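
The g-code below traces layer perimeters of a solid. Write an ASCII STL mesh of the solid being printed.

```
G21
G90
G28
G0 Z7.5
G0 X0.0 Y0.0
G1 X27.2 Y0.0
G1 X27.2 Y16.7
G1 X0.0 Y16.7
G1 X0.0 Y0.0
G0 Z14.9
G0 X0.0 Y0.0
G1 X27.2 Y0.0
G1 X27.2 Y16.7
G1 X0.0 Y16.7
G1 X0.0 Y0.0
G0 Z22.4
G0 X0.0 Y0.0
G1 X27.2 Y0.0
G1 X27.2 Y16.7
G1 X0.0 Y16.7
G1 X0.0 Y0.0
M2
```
solid part
  facet normal 0.0000 0.0000 -1.0000
    outer loop
      vertex 27.2 16.7 0.0
      vertex 27.2 0.0 0.0
      vertex 0.0 0.0 0.0
    endloop
  endfacet
  facet normal 0.0000 0.0000 -1.0000
    outer loop
      vertex 0.0 16.7 0.0
      vertex 27.2 16.7 0.0
      vertex 0.0 0.0 0.0
    endloop
  endfacet
  facet normal 0.0000 0.0000 1.0000
    outer loop
      vertex 0.0 0.0 22.4
      vertex 27.2 0.0 22.4
      vertex 27.2 16.7 22.4
    endloop
  endfacet
  facet normal 0.0000 0.0000 1.0000
    outer loop
      vertex 0.0 0.0 22.4
      vertex 27.2 16.7 22.4
      vertex 0.0 16.7 22.4
    endloop
  endfacet
  facet normal 0.0000 -1.0000 0.0000
    outer loop
      vertex 0.0 0.0 0.0
      vertex 27.2 0.0 0.0
      vertex 27.2 0.0 22.4
    endloop
  endfacet
  facet normal 0.0000 -1.0000 0.0000
    outer loop
      vertex 0.0 0.0 0.0
      vertex 27.2 0.0 22.4
      vertex 0.0 0.0 22.4
    endloop
  endfacet
  facet normal 0.0000 1.0000 0.0000
    outer loop
      vertex 27.2 16.7 22.4
      vertex 27.2 16.7 0.0
      vertex 0.0 16.7 0.0
    endloop
  endfacet
  facet normal 0.0000 1.0000 0.0000
    outer loop
      vertex 0.0 16.7 22.4
      vertex 27.2 16.7 22.4
      vertex 0.0 16.7 0.0
    endloop
  endfacet
  facet normal -1.0000 0.0000 0.0000
    outer loop
      vertex 0.0 16.7 22.4
      vertex 0.0 16.7 0.0
      vertex 0.0 0.0 0.0
    endloop
  endfacet
  facet normal -1.0000 0.0000 0.0000
    outer loop
      vertex 0.0 0.0 22.4
      vertex 0.0 16.7 22.4
      vertex 0.0 0.0 0.0
    endloop
  endfacet
  facet normal 1.0000 0.0000 0.0000
    outer loop
      vertex 27.2 0.0 0.0
      vertex 27.2 16.7 0.0
      vertex 27.2 16.7 22.4
    endloop
  endfacet
  facet normal 1.0000 0.0000 0.0000
    outer loop
      vertex 27.2 0.0 0.0
      vertex 27.2 16.7 22.4
      vertex 27.2 0.0 22.4
    endloop
  endfacet
endsolid part

The G0 Z moves step by Δz≈7.5 mm. Every layer's G1 loop is the same polygon, so the solid is a straight extrusion of it from z=0 to z≈22.4. Closing with flat bottom and top caps and triangulating gives 12 facets — a rectangular box, roughly 27.2 × 16.7 mm footprint and 22.4 mm tall.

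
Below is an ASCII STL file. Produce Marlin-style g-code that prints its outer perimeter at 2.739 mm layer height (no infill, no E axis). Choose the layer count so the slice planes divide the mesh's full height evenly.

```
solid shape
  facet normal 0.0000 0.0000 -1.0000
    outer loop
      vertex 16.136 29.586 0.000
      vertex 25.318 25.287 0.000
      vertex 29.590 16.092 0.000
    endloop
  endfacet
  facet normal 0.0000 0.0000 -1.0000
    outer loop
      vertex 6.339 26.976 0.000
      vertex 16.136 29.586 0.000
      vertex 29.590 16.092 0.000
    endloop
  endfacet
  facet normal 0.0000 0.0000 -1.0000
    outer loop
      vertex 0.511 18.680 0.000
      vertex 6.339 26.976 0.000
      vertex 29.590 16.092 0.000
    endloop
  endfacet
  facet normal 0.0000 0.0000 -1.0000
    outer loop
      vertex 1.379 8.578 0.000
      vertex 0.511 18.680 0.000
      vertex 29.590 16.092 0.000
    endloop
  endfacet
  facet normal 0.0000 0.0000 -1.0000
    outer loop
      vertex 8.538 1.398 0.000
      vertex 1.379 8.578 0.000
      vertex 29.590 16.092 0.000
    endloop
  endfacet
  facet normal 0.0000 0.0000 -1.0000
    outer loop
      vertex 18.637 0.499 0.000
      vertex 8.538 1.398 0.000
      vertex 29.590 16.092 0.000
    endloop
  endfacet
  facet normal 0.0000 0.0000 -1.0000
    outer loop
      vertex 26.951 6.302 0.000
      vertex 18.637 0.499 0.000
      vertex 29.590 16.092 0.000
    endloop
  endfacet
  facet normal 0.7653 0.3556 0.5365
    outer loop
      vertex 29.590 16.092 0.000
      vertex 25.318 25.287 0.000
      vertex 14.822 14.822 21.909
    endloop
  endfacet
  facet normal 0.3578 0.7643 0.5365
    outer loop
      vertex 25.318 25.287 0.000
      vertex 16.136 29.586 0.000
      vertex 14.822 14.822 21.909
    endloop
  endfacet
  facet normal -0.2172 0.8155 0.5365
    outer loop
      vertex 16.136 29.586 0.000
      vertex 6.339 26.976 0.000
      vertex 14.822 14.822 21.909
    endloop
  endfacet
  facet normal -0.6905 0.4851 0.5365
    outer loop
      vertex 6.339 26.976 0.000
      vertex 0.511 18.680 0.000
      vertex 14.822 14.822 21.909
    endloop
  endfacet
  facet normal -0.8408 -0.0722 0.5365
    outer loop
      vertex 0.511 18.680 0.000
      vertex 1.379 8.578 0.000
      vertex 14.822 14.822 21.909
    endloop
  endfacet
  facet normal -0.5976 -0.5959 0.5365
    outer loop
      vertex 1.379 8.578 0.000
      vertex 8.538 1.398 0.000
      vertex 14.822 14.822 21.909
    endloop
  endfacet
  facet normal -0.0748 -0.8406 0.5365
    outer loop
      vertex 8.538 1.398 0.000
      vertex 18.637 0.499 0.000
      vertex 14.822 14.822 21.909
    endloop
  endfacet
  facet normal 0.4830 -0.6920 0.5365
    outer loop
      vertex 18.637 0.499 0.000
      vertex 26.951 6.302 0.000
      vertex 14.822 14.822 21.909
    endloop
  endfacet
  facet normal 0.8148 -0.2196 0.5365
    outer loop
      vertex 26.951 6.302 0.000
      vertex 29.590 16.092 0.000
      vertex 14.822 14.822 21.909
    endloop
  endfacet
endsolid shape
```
; perimeter-only toolpath
G21 ; units = mm
G90 ; absolute positioning
G28 ; home
; layer 1
G0 Z2.739
G0 X27.744 Y15.933
G1 X24.006 Y23.979
G1 X15.972 Y27.740
G1 X7.399 Y25.457
G1 X2.300 Y18.198
G1 X3.059 Y9.358
G1 X9.324 Y3.076
G1 X18.160 Y2.289
G1 X25.435 Y7.367
G1 X27.744 Y15.933
; layer 2
G0 Z5.477
G0 X25.898 Y15.774
G1 X22.694 Y22.671
G1 X15.808 Y25.895
G1 X8.460 Y23.938
G1 X4.089 Y17.715
G1 X4.740 Y10.139
G1 X10.109 Y4.754
G1 X17.683 Y4.080
G1 X23.919 Y8.432
G1 X25.898 Y15.774
; layer 3
G0 Z8.216
G0 X24.052 Y15.616
G1 X21.382 Y21.363
G1 X15.643 Y24.050
G1 X9.520 Y22.418
G1 X5.878 Y17.233
G1 X6.420 Y10.919
G1 X10.894 Y6.432
G1 X17.206 Y5.870
G1 X22.403 Y9.497
G1 X24.052 Y15.616
; layer 4
G0 Z10.954
G0 X22.206 Y15.457
G1 X20.070 Y20.054
G1 X15.479 Y22.204
G1 X10.581 Y20.899
G1 X7.666 Y16.751
G1 X8.101 Y11.700
G1 X11.680 Y8.110
G1 X16.730 Y7.660
G1 X20.886 Y10.562
G1 X22.206 Y15.457
; layer 5
G0 Z13.693
G0 X20.360 Y15.298
G1 X18.758 Y18.746
G1 X15.315 Y20.358
G1 X11.641 Y19.380
G1 X9.455 Y16.269
G1 X9.781 Y12.480
G1 X12.466 Y9.788
G1 X16.253 Y9.451
G1 X19.370 Y11.627
G1 X20.360 Y15.298
; layer 6
G0 Z16.432
G0 X18.514 Y15.139
G1 X17.446 Y17.438
G1 X15.150 Y18.513
G1 X12.701 Y17.860
G1 X11.244 Y15.786
G1 X11.461 Y13.261
G1 X13.251 Y11.466
G1 X15.776 Y11.241
G1 X17.854 Y12.692
G1 X18.514 Y15.139
; layer 7
G0 Z19.170
G0 X16.668 Y14.981
G1 X16.134 Y16.130
G1 X14.986 Y16.667
G1 X13.762 Y16.341
G1 X13.033 Y15.304
G1 X13.142 Y14.041
G1 X14.036 Y13.144
G1 X15.299 Y13.032
G1 X16.338 Y13.757
G1 X16.668 Y14.981
M2 ; end

The solid is a regular 9-sided pyramid, base circumscribed radius ≈ 14.8 mm, apex at z ≈ 21.9 mm. Slicing at Δz = 2.739 mm — 8 equal slices spanning the solid's height, so layer i sits at z = i·h/8 — gives 7 non-empty perimeters. Each is a 9-segment closed polygon; G0 lifts to the layer z and rapids to the start vertex, then G1 traces the edges. The cross-section shrinks linearly with z (the slice at the apex is degenerate and omitted).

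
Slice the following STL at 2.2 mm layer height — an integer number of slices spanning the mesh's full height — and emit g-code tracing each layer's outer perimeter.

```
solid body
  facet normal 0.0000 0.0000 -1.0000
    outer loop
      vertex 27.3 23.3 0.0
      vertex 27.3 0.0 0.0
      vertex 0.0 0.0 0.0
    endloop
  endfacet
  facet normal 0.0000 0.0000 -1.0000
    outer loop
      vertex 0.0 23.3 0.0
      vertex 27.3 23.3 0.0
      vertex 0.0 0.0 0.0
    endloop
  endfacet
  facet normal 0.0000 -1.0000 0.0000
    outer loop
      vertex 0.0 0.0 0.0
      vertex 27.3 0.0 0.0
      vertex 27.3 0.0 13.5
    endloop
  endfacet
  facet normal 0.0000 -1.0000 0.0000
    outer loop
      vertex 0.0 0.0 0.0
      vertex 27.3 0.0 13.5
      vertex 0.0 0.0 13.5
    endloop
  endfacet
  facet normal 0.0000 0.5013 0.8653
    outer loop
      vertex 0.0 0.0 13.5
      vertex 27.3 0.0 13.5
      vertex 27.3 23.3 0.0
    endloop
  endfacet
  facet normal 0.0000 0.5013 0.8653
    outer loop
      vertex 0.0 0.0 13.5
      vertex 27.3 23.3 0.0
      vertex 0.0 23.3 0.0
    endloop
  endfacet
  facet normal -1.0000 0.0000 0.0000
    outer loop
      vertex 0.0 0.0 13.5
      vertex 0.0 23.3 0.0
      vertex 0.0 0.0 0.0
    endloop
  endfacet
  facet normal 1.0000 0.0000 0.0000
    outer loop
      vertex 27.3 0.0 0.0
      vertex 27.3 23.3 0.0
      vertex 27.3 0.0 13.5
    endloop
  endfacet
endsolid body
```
; perimeter-only toolpath
G21 ; units = mm
G90 ; absolute positioning
G28 ; home
; layer 1
G0 Z2.2
G0 X0.0 Y0.0
G1 X27.3 Y0.0
G1 X27.3 Y19.4
G1 X0.0 Y19.4
G1 X0.0 Y0.0
; layer 2
G0 Z4.5
G0 X0.0 Y0.0
G1 X27.3 Y0.0
G1 X27.3 Y15.5
G1 X0.0 Y15.5
G1 X0.0 Y0.0
; layer 3
G0 Z6.8
G0 X0.0 Y0.0
G1 X27.3 Y0.0
G1 X27.3 Y11.7
G1 X0.0 Y11.7
G1 X0.0 Y0.0
; layer 4
G0 Z9.0
G0 X0.0 Y0.0
G1 X27.3 Y0.0
G1 X27.3 Y7.8
G1 X0.0 Y7.8
G1 X0.0 Y0.0
; layer 5
G0 Z11.2
G0 X0.0 Y0.0
G1 X27.3 Y0.0
G1 X27.3 Y3.9
G1 X0.0 Y3.9
G1 X0.0 Y0.0
M2 ; end

The solid is a wedge (ramp): 27.3 × 23.3 mm base, rising to 13.5 mm along the y=0 edge and sloping linearly to z=0 at y=23.3. Slicing at Δz = 2.2 mm — 6 equal slices spanning the solid's height, so layer i sits at z = i·h/6 — gives 5 non-empty perimeters. Each is a 4-segment closed polygon; G0 lifts to the layer z and rapids to the start vertex, then G1 traces the edges. The cross-section shrinks linearly with z (the slice at the apex is degenerate and omitted).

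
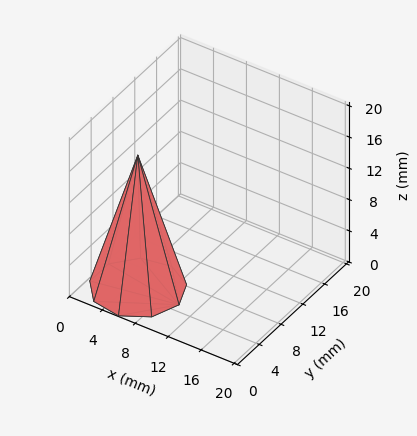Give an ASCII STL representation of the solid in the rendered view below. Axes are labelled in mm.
Reading the render: the shape is a regular 9-sided pyramid, base circumscribed radius ≈ 5 mm, apex at z ≈ 17 mm (dimensions read to the nearest mm from the axis ticks). For the STL, each face is triangulated and given an outward normal.

solid part
  facet normal 0.0000 0.0000 -1.0000
    outer loop
      vertex 5.9 9.9 0.0
      vertex 8.8 8.2 0.0
      vertex 10.0 5.0 0.0
    endloop
  endfacet
  facet normal 0.0000 0.0000 -1.0000
    outer loop
      vertex 2.5 9.3 0.0
      vertex 5.9 9.9 0.0
      vertex 10.0 5.0 0.0
    endloop
  endfacet
  facet normal 0.0000 0.0000 -1.0000
    outer loop
      vertex 0.3 6.7 0.0
      vertex 2.5 9.3 0.0
      vertex 10.0 5.0 0.0
    endloop
  endfacet
  facet normal 0.0000 0.0000 -1.0000
    outer loop
      vertex 0.3 3.3 0.0
      vertex 0.3 6.7 0.0
      vertex 10.0 5.0 0.0
    endloop
  endfacet
  facet normal 0.0000 0.0000 -1.0000
    outer loop
      vertex 2.5 0.7 0.0
      vertex 0.3 3.3 0.0
      vertex 10.0 5.0 0.0
    endloop
  endfacet
  facet normal 0.0000 0.0000 -1.0000
    outer loop
      vertex 5.9 0.1 0.0
      vertex 2.5 0.7 0.0
      vertex 10.0 5.0 0.0
    endloop
  endfacet
  facet normal 0.0000 0.0000 -1.0000
    outer loop
      vertex 8.8 1.8 0.0
      vertex 5.9 0.1 0.0
      vertex 10.0 5.0 0.0
    endloop
  endfacet
  facet normal 0.9027 0.3385 0.2655
    outer loop
      vertex 10.0 5.0 0.0
      vertex 8.8 8.2 0.0
      vertex 5.0 5.0 17.0
    endloop
  endfacet
  facet normal 0.4876 0.8317 0.2655
    outer loop
      vertex 8.8 8.2 0.0
      vertex 5.9 9.9 0.0
      vertex 5.0 5.0 17.0
    endloop
  endfacet
  facet normal -0.1676 0.9496 0.2648
    outer loop
      vertex 5.9 9.9 0.0
      vertex 2.5 9.3 0.0
      vertex 5.0 5.0 17.0
    endloop
  endfacet
  facet normal -0.7359 0.6227 0.2657
    outer loop
      vertex 2.5 9.3 0.0
      vertex 0.3 6.7 0.0
      vertex 5.0 5.0 17.0
    endloop
  endfacet
  facet normal -0.9638 0.0000 0.2665
    outer loop
      vertex 0.3 6.7 0.0
      vertex 0.3 3.3 0.0
      vertex 5.0 5.0 17.0
    endloop
  endfacet
  facet normal -0.7359 -0.6227 0.2657
    outer loop
      vertex 0.3 3.3 0.0
      vertex 2.5 0.7 0.0
      vertex 5.0 5.0 17.0
    endloop
  endfacet
  facet normal -0.1676 -0.9496 0.2648
    outer loop
      vertex 2.5 0.7 0.0
      vertex 5.9 0.1 0.0
      vertex 5.0 5.0 17.0
    endloop
  endfacet
  facet normal 0.4876 -0.8317 0.2655
    outer loop
      vertex 5.9 0.1 0.0
      vertex 8.8 1.8 0.0
      vertex 5.0 5.0 17.0
    endloop
  endfacet
  facet normal 0.9027 -0.3385 0.2655
    outer loop
      vertex 8.8 1.8 0.0
      vertex 10.0 5.0 0.0
      vertex 5.0 5.0 17.0
    endloop
  endfacet
endsolid part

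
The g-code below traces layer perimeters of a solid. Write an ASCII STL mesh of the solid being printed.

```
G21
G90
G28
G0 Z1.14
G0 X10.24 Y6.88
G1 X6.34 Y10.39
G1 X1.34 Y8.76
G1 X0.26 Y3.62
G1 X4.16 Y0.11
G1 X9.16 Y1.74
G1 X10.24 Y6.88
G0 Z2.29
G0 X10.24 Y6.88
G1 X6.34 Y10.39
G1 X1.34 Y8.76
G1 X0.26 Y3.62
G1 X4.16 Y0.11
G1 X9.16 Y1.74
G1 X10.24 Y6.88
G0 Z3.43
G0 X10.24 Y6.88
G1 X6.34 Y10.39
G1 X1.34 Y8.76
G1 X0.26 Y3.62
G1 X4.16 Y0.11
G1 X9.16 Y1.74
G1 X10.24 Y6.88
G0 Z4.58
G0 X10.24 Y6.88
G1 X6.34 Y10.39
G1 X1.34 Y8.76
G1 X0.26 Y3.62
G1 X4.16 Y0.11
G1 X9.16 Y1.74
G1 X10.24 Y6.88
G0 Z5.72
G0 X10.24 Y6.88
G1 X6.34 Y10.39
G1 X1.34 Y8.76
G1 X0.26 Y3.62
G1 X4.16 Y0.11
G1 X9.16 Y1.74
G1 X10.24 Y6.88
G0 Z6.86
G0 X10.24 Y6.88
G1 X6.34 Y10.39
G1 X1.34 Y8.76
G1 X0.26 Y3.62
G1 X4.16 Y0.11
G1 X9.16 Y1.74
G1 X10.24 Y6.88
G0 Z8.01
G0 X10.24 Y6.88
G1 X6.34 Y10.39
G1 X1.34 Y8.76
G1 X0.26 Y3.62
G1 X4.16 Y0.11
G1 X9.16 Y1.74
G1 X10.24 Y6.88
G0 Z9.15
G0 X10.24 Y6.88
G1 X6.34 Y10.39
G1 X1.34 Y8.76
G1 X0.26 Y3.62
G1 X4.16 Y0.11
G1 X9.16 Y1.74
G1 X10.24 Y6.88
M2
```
solid part
  facet normal 0.0000 0.0000 -1.0000
    outer loop
      vertex 1.34 8.76 0.00
      vertex 6.34 10.39 0.00
      vertex 10.24 6.88 0.00
    endloop
  endfacet
  facet normal 0.0000 0.0000 -1.0000
    outer loop
      vertex 0.26 3.62 0.00
      vertex 1.34 8.76 0.00
      vertex 10.24 6.88 0.00
    endloop
  endfacet
  facet normal 0.0000 0.0000 -1.0000
    outer loop
      vertex 4.16 0.11 0.00
      vertex 0.26 3.62 0.00
      vertex 10.24 6.88 0.00
    endloop
  endfacet
  facet normal 0.0000 0.0000 -1.0000
    outer loop
      vertex 9.16 1.74 0.00
      vertex 4.16 0.11 0.00
      vertex 10.24 6.88 0.00
    endloop
  endfacet
  facet normal 0.0000 0.0000 1.0000
    outer loop
      vertex 10.24 6.88 9.15
      vertex 6.34 10.39 9.15
      vertex 1.34 8.76 9.15
    endloop
  endfacet
  facet normal 0.0000 0.0000 1.0000
    outer loop
      vertex 10.24 6.88 9.15
      vertex 1.34 8.76 9.15
      vertex 0.26 3.62 9.15
    endloop
  endfacet
  facet normal 0.0000 0.0000 1.0000
    outer loop
      vertex 10.24 6.88 9.15
      vertex 0.26 3.62 9.15
      vertex 4.16 0.11 9.15
    endloop
  endfacet
  facet normal 0.0000 0.0000 1.0000
    outer loop
      vertex 10.24 6.88 9.15
      vertex 4.16 0.11 9.15
      vertex 9.16 1.74 9.15
    endloop
  endfacet
  facet normal 0.6690 0.7433 0.0000
    outer loop
      vertex 10.24 6.88 0.00
      vertex 6.34 10.39 0.00
      vertex 6.34 10.39 9.15
    endloop
  endfacet
  facet normal 0.6690 0.7433 0.0000
    outer loop
      vertex 10.24 6.88 0.00
      vertex 6.34 10.39 9.15
      vertex 10.24 6.88 9.15
    endloop
  endfacet
  facet normal -0.3099 0.9508 0.0000
    outer loop
      vertex 6.34 10.39 0.00
      vertex 1.34 8.76 0.00
      vertex 1.34 8.76 9.15
    endloop
  endfacet
  facet normal -0.3099 0.9508 0.0000
    outer loop
      vertex 6.34 10.39 0.00
      vertex 1.34 8.76 9.15
      vertex 6.34 10.39 9.15
    endloop
  endfacet
  facet normal -0.9786 0.2056 0.0000
    outer loop
      vertex 1.34 8.76 0.00
      vertex 0.26 3.62 0.00
      vertex 0.26 3.62 9.15
    endloop
  endfacet
  facet normal -0.9786 0.2056 0.0000
    outer loop
      vertex 1.34 8.76 0.00
      vertex 0.26 3.62 9.15
      vertex 1.34 8.76 9.15
    endloop
  endfacet
  facet normal -0.6690 -0.7433 0.0000
    outer loop
      vertex 0.26 3.62 0.00
      vertex 4.16 0.11 0.00
      vertex 4.16 0.11 9.15
    endloop
  endfacet
  facet normal -0.6690 -0.7433 0.0000
    outer loop
      vertex 0.26 3.62 0.00
      vertex 4.16 0.11 9.15
      vertex 0.26 3.62 9.15
    endloop
  endfacet
  facet normal 0.3099 -0.9508 0.0000
    outer loop
      vertex 4.16 0.11 0.00
      vertex 9.16 1.74 0.00
      vertex 9.16 1.74 9.15
    endloop
  endfacet
  facet normal 0.3099 -0.9508 0.0000
    outer loop
      vertex 4.16 0.11 0.00
      vertex 9.16 1.74 9.15
      vertex 4.16 0.11 9.15
    endloop
  endfacet
  facet normal 0.9786 -0.2056 0.0000
    outer loop
      vertex 9.16 1.74 0.00
      vertex 10.24 6.88 0.00
      vertex 10.24 6.88 9.15
    endloop
  endfacet
  facet normal 0.9786 -0.2056 0.0000
    outer loop
      vertex 9.16 1.74 0.00
      vertex 10.24 6.88 9.15
      vertex 9.16 1.74 9.15
    endloop
  endfacet
endsolid part

The G0 Z moves step by Δz≈1.14 mm. Every layer's G1 loop is the same polygon, so the solid is a straight extrusion of it from z=0 to z≈9.15. Closing with flat bottom and top caps and triangulating gives 20 facets — a regular 6-sided prism (a cylinder approximated with 6 flat sides), circumscribed radius ≈ 5.25 mm, height ≈ 9.15 mm.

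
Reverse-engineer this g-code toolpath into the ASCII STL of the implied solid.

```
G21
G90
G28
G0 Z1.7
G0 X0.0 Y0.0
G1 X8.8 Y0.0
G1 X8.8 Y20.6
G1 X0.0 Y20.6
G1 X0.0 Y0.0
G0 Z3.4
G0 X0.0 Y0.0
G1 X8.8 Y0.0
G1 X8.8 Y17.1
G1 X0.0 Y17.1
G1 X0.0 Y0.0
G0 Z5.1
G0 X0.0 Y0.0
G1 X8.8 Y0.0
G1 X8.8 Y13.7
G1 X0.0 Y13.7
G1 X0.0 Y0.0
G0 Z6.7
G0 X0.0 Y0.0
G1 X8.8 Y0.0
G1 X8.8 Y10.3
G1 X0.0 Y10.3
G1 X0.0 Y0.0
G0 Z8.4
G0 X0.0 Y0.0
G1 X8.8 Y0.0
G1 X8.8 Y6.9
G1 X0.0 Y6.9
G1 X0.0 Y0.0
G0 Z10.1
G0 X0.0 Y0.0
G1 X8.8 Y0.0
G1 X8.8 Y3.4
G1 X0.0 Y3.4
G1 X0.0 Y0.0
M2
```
solid part
  facet normal 0.0000 0.0000 -1.0000
    outer loop
      vertex 8.8 24.0 0.0
      vertex 8.8 0.0 0.0
      vertex 0.0 0.0 0.0
    endloop
  endfacet
  facet normal 0.0000 0.0000 -1.0000
    outer loop
      vertex 0.0 24.0 0.0
      vertex 8.8 24.0 0.0
      vertex 0.0 0.0 0.0
    endloop
  endfacet
  facet normal 0.0000 -1.0000 0.0000
    outer loop
      vertex 0.0 0.0 0.0
      vertex 8.8 0.0 0.0
      vertex 8.8 0.0 11.8
    endloop
  endfacet
  facet normal 0.0000 -1.0000 0.0000
    outer loop
      vertex 0.0 0.0 0.0
      vertex 8.8 0.0 11.8
      vertex 0.0 0.0 11.8
    endloop
  endfacet
  facet normal 0.0000 0.4412 0.8974
    outer loop
      vertex 0.0 0.0 11.8
      vertex 8.8 0.0 11.8
      vertex 8.8 24.0 0.0
    endloop
  endfacet
  facet normal 0.0000 0.4412 0.8974
    outer loop
      vertex 0.0 0.0 11.8
      vertex 8.8 24.0 0.0
      vertex 0.0 24.0 0.0
    endloop
  endfacet
  facet normal -1.0000 0.0000 0.0000
    outer loop
      vertex 0.0 0.0 11.8
      vertex 0.0 24.0 0.0
      vertex 0.0 0.0 0.0
    endloop
  endfacet
  facet normal 1.0000 0.0000 0.0000
    outer loop
      vertex 8.8 0.0 0.0
      vertex 8.8 24.0 0.0
      vertex 8.8 0.0 11.8
    endloop
  endfacet
endsolid part

The G0 Z moves step by Δz≈1.7 mm. The G1 loops shrink linearly with z, so the solid tapers from its base footprint up to z≈11.8. Closing with a flat bottom cap and the tapered top and triangulating gives 8 facets — a wedge (ramp): 8.8 × 24 mm base, rising to 11.8 mm along the y=0 edge and sloping linearly to z=0 at y=24.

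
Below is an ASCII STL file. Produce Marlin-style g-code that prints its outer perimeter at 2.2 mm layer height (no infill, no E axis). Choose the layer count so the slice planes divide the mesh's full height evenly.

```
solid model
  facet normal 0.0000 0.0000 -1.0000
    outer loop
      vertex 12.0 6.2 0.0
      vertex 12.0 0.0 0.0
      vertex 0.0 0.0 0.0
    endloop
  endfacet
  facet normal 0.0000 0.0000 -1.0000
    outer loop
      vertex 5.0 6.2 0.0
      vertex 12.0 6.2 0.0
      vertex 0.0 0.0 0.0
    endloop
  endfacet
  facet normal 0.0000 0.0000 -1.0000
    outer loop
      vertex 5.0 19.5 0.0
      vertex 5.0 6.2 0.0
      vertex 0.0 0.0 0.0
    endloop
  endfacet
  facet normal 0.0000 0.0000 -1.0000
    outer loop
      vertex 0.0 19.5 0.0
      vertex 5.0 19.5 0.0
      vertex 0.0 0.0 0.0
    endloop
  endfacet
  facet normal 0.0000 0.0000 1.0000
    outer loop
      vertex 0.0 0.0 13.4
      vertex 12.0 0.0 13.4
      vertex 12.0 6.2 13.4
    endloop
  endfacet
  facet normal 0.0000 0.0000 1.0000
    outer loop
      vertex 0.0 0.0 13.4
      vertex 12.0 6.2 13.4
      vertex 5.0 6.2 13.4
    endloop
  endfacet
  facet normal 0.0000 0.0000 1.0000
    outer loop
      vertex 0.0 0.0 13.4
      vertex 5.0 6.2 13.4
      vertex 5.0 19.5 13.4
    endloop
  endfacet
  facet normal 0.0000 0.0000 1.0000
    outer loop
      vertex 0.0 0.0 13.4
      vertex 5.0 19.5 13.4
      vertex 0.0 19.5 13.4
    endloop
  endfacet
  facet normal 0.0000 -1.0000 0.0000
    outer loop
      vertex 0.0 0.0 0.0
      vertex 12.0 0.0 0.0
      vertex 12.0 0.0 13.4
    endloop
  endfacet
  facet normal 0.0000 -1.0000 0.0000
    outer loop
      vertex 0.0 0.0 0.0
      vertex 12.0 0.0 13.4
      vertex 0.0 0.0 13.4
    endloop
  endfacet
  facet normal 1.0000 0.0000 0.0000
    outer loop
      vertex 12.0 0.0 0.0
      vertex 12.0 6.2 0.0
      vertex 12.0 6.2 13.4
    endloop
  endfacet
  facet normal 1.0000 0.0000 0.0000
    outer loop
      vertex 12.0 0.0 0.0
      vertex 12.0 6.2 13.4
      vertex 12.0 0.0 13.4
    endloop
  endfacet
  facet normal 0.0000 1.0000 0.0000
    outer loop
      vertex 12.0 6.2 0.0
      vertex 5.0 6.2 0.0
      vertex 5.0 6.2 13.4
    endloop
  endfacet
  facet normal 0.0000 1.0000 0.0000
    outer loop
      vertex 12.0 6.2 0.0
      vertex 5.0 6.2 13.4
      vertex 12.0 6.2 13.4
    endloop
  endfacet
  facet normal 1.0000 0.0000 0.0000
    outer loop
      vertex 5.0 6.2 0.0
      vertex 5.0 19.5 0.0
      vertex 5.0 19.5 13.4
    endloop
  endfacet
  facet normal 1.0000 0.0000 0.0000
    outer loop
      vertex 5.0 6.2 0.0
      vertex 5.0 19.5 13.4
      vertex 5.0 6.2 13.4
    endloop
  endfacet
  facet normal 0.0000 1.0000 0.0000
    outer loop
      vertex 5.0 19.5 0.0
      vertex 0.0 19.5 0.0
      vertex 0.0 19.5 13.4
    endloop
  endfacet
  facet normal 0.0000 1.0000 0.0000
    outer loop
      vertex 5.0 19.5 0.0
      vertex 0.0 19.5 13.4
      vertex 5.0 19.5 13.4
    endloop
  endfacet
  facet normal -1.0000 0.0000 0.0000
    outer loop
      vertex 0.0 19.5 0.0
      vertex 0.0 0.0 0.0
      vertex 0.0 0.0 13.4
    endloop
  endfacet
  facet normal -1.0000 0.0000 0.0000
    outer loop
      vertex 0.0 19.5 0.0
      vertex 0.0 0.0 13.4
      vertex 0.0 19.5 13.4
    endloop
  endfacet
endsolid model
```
; perimeter-only toolpath
G21 ; units = mm
G90 ; absolute positioning
G28 ; home
; layer 1
G0 Z2.2
G0 X0.0 Y0.0
G1 X12.0 Y0.0
G1 X12.0 Y6.2
G1 X5.0 Y6.2
G1 X5.0 Y19.5
G1 X0.0 Y19.5
G1 X0.0 Y0.0
; layer 2
G0 Z4.5
G0 X0.0 Y0.0
G1 X12.0 Y0.0
G1 X12.0 Y6.2
G1 X5.0 Y6.2
G1 X5.0 Y19.5
G1 X0.0 Y19.5
G1 X0.0 Y0.0
; layer 3
G0 Z6.7
G0 X0.0 Y0.0
G1 X12.0 Y0.0
G1 X12.0 Y6.2
G1 X5.0 Y6.2
G1 X5.0 Y19.5
G1 X0.0 Y19.5
G1 X0.0 Y0.0
; layer 4
G0 Z8.9
G0 X0.0 Y0.0
G1 X12.0 Y0.0
G1 X12.0 Y6.2
G1 X5.0 Y6.2
G1 X5.0 Y19.5
G1 X0.0 Y19.5
G1 X0.0 Y0.0
; layer 5
G0 Z11.2
G0 X0.0 Y0.0
G1 X12.0 Y0.0
G1 X12.0 Y6.2
G1 X5.0 Y6.2
G1 X5.0 Y19.5
G1 X0.0 Y19.5
G1 X0.0 Y0.0
; layer 6
G0 Z13.4
G0 X0.0 Y0.0
G1 X12.0 Y0.0
G1 X12.0 Y6.2
G1 X5.0 Y6.2
G1 X5.0 Y19.5
G1 X0.0 Y19.5
G1 X0.0 Y0.0
M2 ; end

The solid is an L-shaped prism: outer 12 × 19.5 mm, arm thicknesses ≈ 6.2 mm (horizontal) and 5 mm (vertical), extruded 13.4 mm in z. Slicing at Δz = 2.2 mm — 6 equal slices spanning the solid's height, so layer i sits at z = i·h/6 — gives 6 non-empty perimeters. Each is a 6-segment closed polygon; G0 lifts to the layer z and rapids to the start vertex, then G1 traces the edges.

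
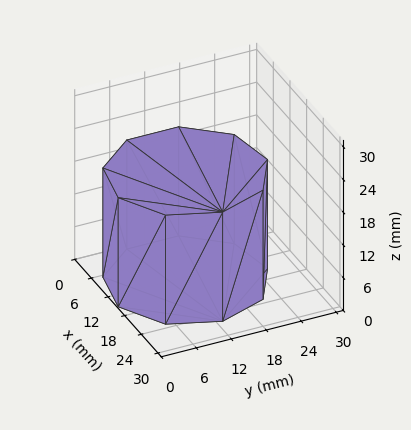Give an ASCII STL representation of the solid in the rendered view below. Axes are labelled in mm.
Reading the render: the shape is a regular 9-sided prism (a cylinder approximated with 9 flat sides), circumscribed radius ≈ 13 mm, height ≈ 20 mm (dimensions read to the nearest mm from the axis ticks). For the STL, each face is triangulated and given an outward normal.

solid part
  facet normal 0.0000 0.0000 -1.0000
    outer loop
      vertex 15.257 25.803 0.000
      vertex 22.959 21.356 0.000
      vertex 26.000 13.000 0.000
    endloop
  endfacet
  facet normal 0.0000 0.0000 -1.0000
    outer loop
      vertex 6.500 24.258 0.000
      vertex 15.257 25.803 0.000
      vertex 26.000 13.000 0.000
    endloop
  endfacet
  facet normal 0.0000 0.0000 -1.0000
    outer loop
      vertex 0.784 17.446 0.000
      vertex 6.500 24.258 0.000
      vertex 26.000 13.000 0.000
    endloop
  endfacet
  facet normal 0.0000 0.0000 -1.0000
    outer loop
      vertex 0.784 8.554 0.000
      vertex 0.784 17.446 0.000
      vertex 26.000 13.000 0.000
    endloop
  endfacet
  facet normal 0.0000 0.0000 -1.0000
    outer loop
      vertex 6.500 1.742 0.000
      vertex 0.784 8.554 0.000
      vertex 26.000 13.000 0.000
    endloop
  endfacet
  facet normal 0.0000 0.0000 -1.0000
    outer loop
      vertex 15.257 0.197 0.000
      vertex 6.500 1.742 0.000
      vertex 26.000 13.000 0.000
    endloop
  endfacet
  facet normal 0.0000 0.0000 -1.0000
    outer loop
      vertex 22.959 4.644 0.000
      vertex 15.257 0.197 0.000
      vertex 26.000 13.000 0.000
    endloop
  endfacet
  facet normal 0.0000 0.0000 1.0000
    outer loop
      vertex 26.000 13.000 20.000
      vertex 22.959 21.356 20.000
      vertex 15.257 25.803 20.000
    endloop
  endfacet
  facet normal 0.0000 0.0000 1.0000
    outer loop
      vertex 26.000 13.000 20.000
      vertex 15.257 25.803 20.000
      vertex 6.500 24.258 20.000
    endloop
  endfacet
  facet normal 0.0000 0.0000 1.0000
    outer loop
      vertex 26.000 13.000 20.000
      vertex 6.500 24.258 20.000
      vertex 0.784 17.446 20.000
    endloop
  endfacet
  facet normal 0.0000 0.0000 1.0000
    outer loop
      vertex 26.000 13.000 20.000
      vertex 0.784 17.446 20.000
      vertex 0.784 8.554 20.000
    endloop
  endfacet
  facet normal 0.0000 0.0000 1.0000
    outer loop
      vertex 26.000 13.000 20.000
      vertex 0.784 8.554 20.000
      vertex 6.500 1.742 20.000
    endloop
  endfacet
  facet normal 0.0000 0.0000 1.0000
    outer loop
      vertex 26.000 13.000 20.000
      vertex 6.500 1.742 20.000
      vertex 15.257 0.197 20.000
    endloop
  endfacet
  facet normal 0.0000 0.0000 1.0000
    outer loop
      vertex 26.000 13.000 20.000
      vertex 15.257 0.197 20.000
      vertex 22.959 4.644 20.000
    endloop
  endfacet
  facet normal 0.9397 0.3420 0.0000
    outer loop
      vertex 26.000 13.000 0.000
      vertex 22.959 21.356 0.000
      vertex 22.959 21.356 20.000
    endloop
  endfacet
  facet normal 0.9397 0.3420 0.0000
    outer loop
      vertex 26.000 13.000 0.000
      vertex 22.959 21.356 20.000
      vertex 26.000 13.000 20.000
    endloop
  endfacet
  facet normal 0.5000 0.8660 0.0000
    outer loop
      vertex 22.959 21.356 0.000
      vertex 15.257 25.803 0.000
      vertex 15.257 25.803 20.000
    endloop
  endfacet
  facet normal 0.5000 0.8660 0.0000
    outer loop
      vertex 22.959 21.356 0.000
      vertex 15.257 25.803 20.000
      vertex 22.959 21.356 20.000
    endloop
  endfacet
  facet normal -0.1737 0.9848 0.0000
    outer loop
      vertex 15.257 25.803 0.000
      vertex 6.500 24.258 0.000
      vertex 6.500 24.258 20.000
    endloop
  endfacet
  facet normal -0.1737 0.9848 0.0000
    outer loop
      vertex 15.257 25.803 0.000
      vertex 6.500 24.258 20.000
      vertex 15.257 25.803 20.000
    endloop
  endfacet
  facet normal -0.7660 0.6428 0.0000
    outer loop
      vertex 6.500 24.258 0.000
      vertex 0.784 17.446 0.000
      vertex 0.784 17.446 20.000
    endloop
  endfacet
  facet normal -0.7660 0.6428 0.0000
    outer loop
      vertex 6.500 24.258 0.000
      vertex 0.784 17.446 20.000
      vertex 6.500 24.258 20.000
    endloop
  endfacet
  facet normal -1.0000 0.0000 0.0000
    outer loop
      vertex 0.784 17.446 0.000
      vertex 0.784 8.554 0.000
      vertex 0.784 8.554 20.000
    endloop
  endfacet
  facet normal -1.0000 0.0000 0.0000
    outer loop
      vertex 0.784 17.446 0.000
      vertex 0.784 8.554 20.000
      vertex 0.784 17.446 20.000
    endloop
  endfacet
  facet normal -0.7660 -0.6428 0.0000
    outer loop
      vertex 0.784 8.554 0.000
      vertex 6.500 1.742 0.000
      vertex 6.500 1.742 20.000
    endloop
  endfacet
  facet normal -0.7660 -0.6428 0.0000
    outer loop
      vertex 0.784 8.554 0.000
      vertex 6.500 1.742 20.000
      vertex 0.784 8.554 20.000
    endloop
  endfacet
  facet normal -0.1737 -0.9848 0.0000
    outer loop
      vertex 6.500 1.742 0.000
      vertex 15.257 0.197 0.000
      vertex 15.257 0.197 20.000
    endloop
  endfacet
  facet normal -0.1737 -0.9848 0.0000
    outer loop
      vertex 6.500 1.742 0.000
      vertex 15.257 0.197 20.000
      vertex 6.500 1.742 20.000
    endloop
  endfacet
  facet normal 0.5000 -0.8660 0.0000
    outer loop
      vertex 15.257 0.197 0.000
      vertex 22.959 4.644 0.000
      vertex 22.959 4.644 20.000
    endloop
  endfacet
  facet normal 0.5000 -0.8660 0.0000
    outer loop
      vertex 15.257 0.197 0.000
      vertex 22.959 4.644 20.000
      vertex 15.257 0.197 20.000
    endloop
  endfacet
  facet normal 0.9397 -0.3420 0.0000
    outer loop
      vertex 22.959 4.644 0.000
      vertex 26.000 13.000 0.000
      vertex 26.000 13.000 20.000
    endloop
  endfacet
  facet normal 0.9397 -0.3420 0.0000
    outer loop
      vertex 22.959 4.644 0.000
      vertex 26.000 13.000 20.000
      vertex 22.959 4.644 20.000
    endloop
  endfacet
endsolid part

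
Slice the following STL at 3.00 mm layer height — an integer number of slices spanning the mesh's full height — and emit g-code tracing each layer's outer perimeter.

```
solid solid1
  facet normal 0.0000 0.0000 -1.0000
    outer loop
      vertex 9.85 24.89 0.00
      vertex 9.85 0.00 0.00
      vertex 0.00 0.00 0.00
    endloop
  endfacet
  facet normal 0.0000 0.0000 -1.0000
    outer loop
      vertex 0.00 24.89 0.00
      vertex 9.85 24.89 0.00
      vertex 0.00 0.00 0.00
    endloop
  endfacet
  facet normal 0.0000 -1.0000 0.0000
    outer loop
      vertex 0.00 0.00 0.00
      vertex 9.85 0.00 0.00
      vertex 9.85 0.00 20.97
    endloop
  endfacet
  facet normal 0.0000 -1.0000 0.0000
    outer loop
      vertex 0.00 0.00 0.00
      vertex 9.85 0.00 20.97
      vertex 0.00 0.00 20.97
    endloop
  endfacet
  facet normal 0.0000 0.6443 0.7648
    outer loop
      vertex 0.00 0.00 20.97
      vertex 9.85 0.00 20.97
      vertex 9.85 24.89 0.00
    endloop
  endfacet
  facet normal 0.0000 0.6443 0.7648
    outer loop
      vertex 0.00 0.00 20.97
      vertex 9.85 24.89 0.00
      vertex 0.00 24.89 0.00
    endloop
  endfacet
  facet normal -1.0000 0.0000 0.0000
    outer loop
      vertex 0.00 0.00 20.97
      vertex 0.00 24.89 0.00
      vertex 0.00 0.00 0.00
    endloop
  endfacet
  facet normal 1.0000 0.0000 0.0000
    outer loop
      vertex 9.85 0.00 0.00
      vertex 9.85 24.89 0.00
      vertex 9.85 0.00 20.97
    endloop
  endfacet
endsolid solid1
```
; perimeter-only toolpath
G21 ; units = mm
G90 ; absolute positioning
G28 ; home
; layer 1
G0 Z3.00
G0 X0.00 Y0.00
G1 X9.85 Y0.00
G1 X9.85 Y21.33
G1 X0.00 Y21.33
G1 X0.00 Y0.00
; layer 2
G0 Z5.99
G0 X0.00 Y0.00
G1 X9.85 Y0.00
G1 X9.85 Y17.78
G1 X0.00 Y17.78
G1 X0.00 Y0.00
; layer 3
G0 Z8.99
G0 X0.00 Y0.00
G1 X9.85 Y0.00
G1 X9.85 Y14.22
G1 X0.00 Y14.22
G1 X0.00 Y0.00
; layer 4
G0 Z11.98
G0 X0.00 Y0.00
G1 X9.85 Y0.00
G1 X9.85 Y10.67
G1 X0.00 Y10.67
G1 X0.00 Y0.00
; layer 5
G0 Z14.98
G0 X0.00 Y0.00
G1 X9.85 Y0.00
G1 X9.85 Y7.11
G1 X0.00 Y7.11
G1 X0.00 Y0.00
; layer 6
G0 Z17.97
G0 X0.00 Y0.00
G1 X9.85 Y0.00
G1 X9.85 Y3.56
G1 X0.00 Y3.56
G1 X0.00 Y0.00
M2 ; end

The solid is a wedge (ramp): 9.85 × 24.9 mm base, rising to 21 mm along the y=0 edge and sloping linearly to z=0 at y=24.9. Slicing at Δz = 3.00 mm — 7 equal slices spanning the solid's height, so layer i sits at z = i·h/7 — gives 6 non-empty perimeters. Each is a 4-segment closed polygon; G0 lifts to the layer z and rapids to the start vertex, then G1 traces the edges. The cross-section shrinks linearly with z (the slice at the apex is degenerate and omitted).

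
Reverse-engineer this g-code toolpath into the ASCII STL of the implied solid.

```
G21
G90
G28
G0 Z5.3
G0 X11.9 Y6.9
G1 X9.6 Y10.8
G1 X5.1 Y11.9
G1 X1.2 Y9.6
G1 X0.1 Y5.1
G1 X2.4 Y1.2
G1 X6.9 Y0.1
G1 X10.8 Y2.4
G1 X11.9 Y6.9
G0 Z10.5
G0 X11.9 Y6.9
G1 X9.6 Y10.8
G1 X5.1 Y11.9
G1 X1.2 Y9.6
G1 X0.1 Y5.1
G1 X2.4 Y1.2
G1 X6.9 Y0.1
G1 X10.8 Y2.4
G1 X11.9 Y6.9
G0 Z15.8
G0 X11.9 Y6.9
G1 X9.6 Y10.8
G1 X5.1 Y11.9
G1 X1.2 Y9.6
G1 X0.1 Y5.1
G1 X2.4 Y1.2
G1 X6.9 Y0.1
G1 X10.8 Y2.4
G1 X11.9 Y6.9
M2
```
solid part
  facet normal 0.0000 0.0000 -1.0000
    outer loop
      vertex 5.1 11.9 0.0
      vertex 9.6 10.8 0.0
      vertex 11.9 6.9 0.0
    endloop
  endfacet
  facet normal 0.0000 0.0000 -1.0000
    outer loop
      vertex 1.2 9.6 0.0
      vertex 5.1 11.9 0.0
      vertex 11.9 6.9 0.0
    endloop
  endfacet
  facet normal 0.0000 0.0000 -1.0000
    outer loop
      vertex 0.1 5.1 0.0
      vertex 1.2 9.6 0.0
      vertex 11.9 6.9 0.0
    endloop
  endfacet
  facet normal 0.0000 0.0000 -1.0000
    outer loop
      vertex 2.4 1.2 0.0
      vertex 0.1 5.1 0.0
      vertex 11.9 6.9 0.0
    endloop
  endfacet
  facet normal 0.0000 0.0000 -1.0000
    outer loop
      vertex 6.9 0.1 0.0
      vertex 2.4 1.2 0.0
      vertex 11.9 6.9 0.0
    endloop
  endfacet
  facet normal 0.0000 0.0000 -1.0000
    outer loop
      vertex 10.8 2.4 0.0
      vertex 6.9 0.1 0.0
      vertex 11.9 6.9 0.0
    endloop
  endfacet
  facet normal 0.0000 0.0000 1.0000
    outer loop
      vertex 11.9 6.9 15.8
      vertex 9.6 10.8 15.8
      vertex 5.1 11.9 15.8
    endloop
  endfacet
  facet normal 0.0000 0.0000 1.0000
    outer loop
      vertex 11.9 6.9 15.8
      vertex 5.1 11.9 15.8
      vertex 1.2 9.6 15.8
    endloop
  endfacet
  facet normal 0.0000 0.0000 1.0000
    outer loop
      vertex 11.9 6.9 15.8
      vertex 1.2 9.6 15.8
      vertex 0.1 5.1 15.8
    endloop
  endfacet
  facet normal 0.0000 0.0000 1.0000
    outer loop
      vertex 11.9 6.9 15.8
      vertex 0.1 5.1 15.8
      vertex 2.4 1.2 15.8
    endloop
  endfacet
  facet normal 0.0000 0.0000 1.0000
    outer loop
      vertex 11.9 6.9 15.8
      vertex 2.4 1.2 15.8
      vertex 6.9 0.1 15.8
    endloop
  endfacet
  facet normal 0.0000 0.0000 1.0000
    outer loop
      vertex 11.9 6.9 15.8
      vertex 6.9 0.1 15.8
      vertex 10.8 2.4 15.8
    endloop
  endfacet
  facet normal 0.8614 0.5080 0.0000
    outer loop
      vertex 11.9 6.9 0.0
      vertex 9.6 10.8 0.0
      vertex 9.6 10.8 15.8
    endloop
  endfacet
  facet normal 0.8614 0.5080 0.0000
    outer loop
      vertex 11.9 6.9 0.0
      vertex 9.6 10.8 15.8
      vertex 11.9 6.9 15.8
    endloop
  endfacet
  facet normal 0.2375 0.9714 0.0000
    outer loop
      vertex 9.6 10.8 0.0
      vertex 5.1 11.9 0.0
      vertex 5.1 11.9 15.8
    endloop
  endfacet
  facet normal 0.2375 0.9714 0.0000
    outer loop
      vertex 9.6 10.8 0.0
      vertex 5.1 11.9 15.8
      vertex 9.6 10.8 15.8
    endloop
  endfacet
  facet normal -0.5080 0.8614 0.0000
    outer loop
      vertex 5.1 11.9 0.0
      vertex 1.2 9.6 0.0
      vertex 1.2 9.6 15.8
    endloop
  endfacet
  facet normal -0.5080 0.8614 0.0000
    outer loop
      vertex 5.1 11.9 0.0
      vertex 1.2 9.6 15.8
      vertex 5.1 11.9 15.8
    endloop
  endfacet
  facet normal -0.9714 0.2375 0.0000
    outer loop
      vertex 1.2 9.6 0.0
      vertex 0.1 5.1 0.0
      vertex 0.1 5.1 15.8
    endloop
  endfacet
  facet normal -0.9714 0.2375 0.0000
    outer loop
      vertex 1.2 9.6 0.0
      vertex 0.1 5.1 15.8
      vertex 1.2 9.6 15.8
    endloop
  endfacet
  facet normal -0.8614 -0.5080 0.0000
    outer loop
      vertex 0.1 5.1 0.0
      vertex 2.4 1.2 0.0
      vertex 2.4 1.2 15.8
    endloop
  endfacet
  facet normal -0.8614 -0.5080 0.0000
    outer loop
      vertex 0.1 5.1 0.0
      vertex 2.4 1.2 15.8
      vertex 0.1 5.1 15.8
    endloop
  endfacet
  facet normal -0.2375 -0.9714 0.0000
    outer loop
      vertex 2.4 1.2 0.0
      vertex 6.9 0.1 0.0
      vertex 6.9 0.1 15.8
    endloop
  endfacet
  facet normal -0.2375 -0.9714 0.0000
    outer loop
      vertex 2.4 1.2 0.0
      vertex 6.9 0.1 15.8
      vertex 2.4 1.2 15.8
    endloop
  endfacet
  facet normal 0.5080 -0.8614 0.0000
    outer loop
      vertex 6.9 0.1 0.0
      vertex 10.8 2.4 0.0
      vertex 10.8 2.4 15.8
    endloop
  endfacet
  facet normal 0.5080 -0.8614 0.0000
    outer loop
      vertex 6.9 0.1 0.0
      vertex 10.8 2.4 15.8
      vertex 6.9 0.1 15.8
    endloop
  endfacet
  facet normal 0.9714 -0.2375 0.0000
    outer loop
      vertex 10.8 2.4 0.0
      vertex 11.9 6.9 0.0
      vertex 11.9 6.9 15.8
    endloop
  endfacet
  facet normal 0.9714 -0.2375 0.0000
    outer loop
      vertex 10.8 2.4 0.0
      vertex 11.9 6.9 15.8
      vertex 10.8 2.4 15.8
    endloop
  endfacet
endsolid part

The G0 Z moves step by Δz≈5.3 mm. Every layer's G1 loop is the same polygon, so the solid is a straight extrusion of it from z=0 to z≈15.8. Closing with flat bottom and top caps and triangulating gives 28 facets — a regular 8-sided prism (a cylinder approximated with 8 flat sides), circumscribed radius ≈ 6 mm, height ≈ 15.8 mm.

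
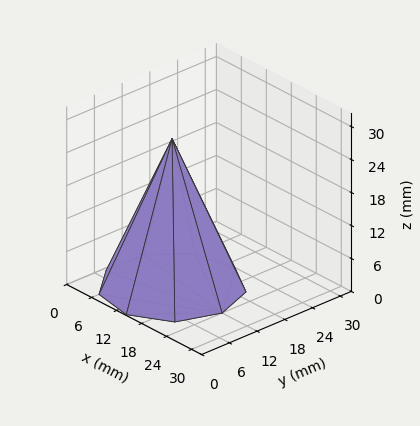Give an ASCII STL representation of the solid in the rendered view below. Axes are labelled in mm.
Reading the render: the shape is a regular 9-sided pyramid, base circumscribed radius ≈ 12 mm, apex at z ≈ 27 mm (dimensions read to the nearest mm from the axis ticks). For the STL, each face is triangulated and given an outward normal.

solid part
  facet normal 0.0000 0.0000 -1.0000
    outer loop
      vertex 14.1 23.8 0.0
      vertex 21.2 19.7 0.0
      vertex 24.0 12.0 0.0
    endloop
  endfacet
  facet normal 0.0000 0.0000 -1.0000
    outer loop
      vertex 6.0 22.4 0.0
      vertex 14.1 23.8 0.0
      vertex 24.0 12.0 0.0
    endloop
  endfacet
  facet normal 0.0000 0.0000 -1.0000
    outer loop
      vertex 0.7 16.1 0.0
      vertex 6.0 22.4 0.0
      vertex 24.0 12.0 0.0
    endloop
  endfacet
  facet normal 0.0000 0.0000 -1.0000
    outer loop
      vertex 0.7 7.9 0.0
      vertex 0.7 16.1 0.0
      vertex 24.0 12.0 0.0
    endloop
  endfacet
  facet normal 0.0000 0.0000 -1.0000
    outer loop
      vertex 6.0 1.6 0.0
      vertex 0.7 7.9 0.0
      vertex 24.0 12.0 0.0
    endloop
  endfacet
  facet normal 0.0000 0.0000 -1.0000
    outer loop
      vertex 14.1 0.2 0.0
      vertex 6.0 1.6 0.0
      vertex 24.0 12.0 0.0
    endloop
  endfacet
  facet normal 0.0000 0.0000 -1.0000
    outer loop
      vertex 21.2 4.3 0.0
      vertex 14.1 0.2 0.0
      vertex 24.0 12.0 0.0
    endloop
  endfacet
  facet normal 0.8672 0.3153 0.3854
    outer loop
      vertex 24.0 12.0 0.0
      vertex 21.2 19.7 0.0
      vertex 12.0 12.0 27.0
    endloop
  endfacet
  facet normal 0.4615 0.7992 0.3852
    outer loop
      vertex 21.2 19.7 0.0
      vertex 14.1 23.8 0.0
      vertex 12.0 12.0 27.0
    endloop
  endfacet
  facet normal -0.1572 0.9094 0.3852
    outer loop
      vertex 14.1 23.8 0.0
      vertex 6.0 22.4 0.0
      vertex 12.0 12.0 27.0
    endloop
  endfacet
  facet normal -0.7060 0.5940 0.3857
    outer loop
      vertex 6.0 22.4 0.0
      vertex 0.7 16.1 0.0
      vertex 12.0 12.0 27.0
    endloop
  endfacet
  facet normal -0.9225 0.0000 0.3861
    outer loop
      vertex 0.7 16.1 0.0
      vertex 0.7 7.9 0.0
      vertex 12.0 12.0 27.0
    endloop
  endfacet
  facet normal -0.7060 -0.5940 0.3857
    outer loop
      vertex 0.7 7.9 0.0
      vertex 6.0 1.6 0.0
      vertex 12.0 12.0 27.0
    endloop
  endfacet
  facet normal -0.1572 -0.9094 0.3852
    outer loop
      vertex 6.0 1.6 0.0
      vertex 14.1 0.2 0.0
      vertex 12.0 12.0 27.0
    endloop
  endfacet
  facet normal 0.4615 -0.7992 0.3852
    outer loop
      vertex 14.1 0.2 0.0
      vertex 21.2 4.3 0.0
      vertex 12.0 12.0 27.0
    endloop
  endfacet
  facet normal 0.8672 -0.3153 0.3854
    outer loop
      vertex 21.2 4.3 0.0
      vertex 24.0 12.0 0.0
      vertex 12.0 12.0 27.0
    endloop
  endfacet
endsolid part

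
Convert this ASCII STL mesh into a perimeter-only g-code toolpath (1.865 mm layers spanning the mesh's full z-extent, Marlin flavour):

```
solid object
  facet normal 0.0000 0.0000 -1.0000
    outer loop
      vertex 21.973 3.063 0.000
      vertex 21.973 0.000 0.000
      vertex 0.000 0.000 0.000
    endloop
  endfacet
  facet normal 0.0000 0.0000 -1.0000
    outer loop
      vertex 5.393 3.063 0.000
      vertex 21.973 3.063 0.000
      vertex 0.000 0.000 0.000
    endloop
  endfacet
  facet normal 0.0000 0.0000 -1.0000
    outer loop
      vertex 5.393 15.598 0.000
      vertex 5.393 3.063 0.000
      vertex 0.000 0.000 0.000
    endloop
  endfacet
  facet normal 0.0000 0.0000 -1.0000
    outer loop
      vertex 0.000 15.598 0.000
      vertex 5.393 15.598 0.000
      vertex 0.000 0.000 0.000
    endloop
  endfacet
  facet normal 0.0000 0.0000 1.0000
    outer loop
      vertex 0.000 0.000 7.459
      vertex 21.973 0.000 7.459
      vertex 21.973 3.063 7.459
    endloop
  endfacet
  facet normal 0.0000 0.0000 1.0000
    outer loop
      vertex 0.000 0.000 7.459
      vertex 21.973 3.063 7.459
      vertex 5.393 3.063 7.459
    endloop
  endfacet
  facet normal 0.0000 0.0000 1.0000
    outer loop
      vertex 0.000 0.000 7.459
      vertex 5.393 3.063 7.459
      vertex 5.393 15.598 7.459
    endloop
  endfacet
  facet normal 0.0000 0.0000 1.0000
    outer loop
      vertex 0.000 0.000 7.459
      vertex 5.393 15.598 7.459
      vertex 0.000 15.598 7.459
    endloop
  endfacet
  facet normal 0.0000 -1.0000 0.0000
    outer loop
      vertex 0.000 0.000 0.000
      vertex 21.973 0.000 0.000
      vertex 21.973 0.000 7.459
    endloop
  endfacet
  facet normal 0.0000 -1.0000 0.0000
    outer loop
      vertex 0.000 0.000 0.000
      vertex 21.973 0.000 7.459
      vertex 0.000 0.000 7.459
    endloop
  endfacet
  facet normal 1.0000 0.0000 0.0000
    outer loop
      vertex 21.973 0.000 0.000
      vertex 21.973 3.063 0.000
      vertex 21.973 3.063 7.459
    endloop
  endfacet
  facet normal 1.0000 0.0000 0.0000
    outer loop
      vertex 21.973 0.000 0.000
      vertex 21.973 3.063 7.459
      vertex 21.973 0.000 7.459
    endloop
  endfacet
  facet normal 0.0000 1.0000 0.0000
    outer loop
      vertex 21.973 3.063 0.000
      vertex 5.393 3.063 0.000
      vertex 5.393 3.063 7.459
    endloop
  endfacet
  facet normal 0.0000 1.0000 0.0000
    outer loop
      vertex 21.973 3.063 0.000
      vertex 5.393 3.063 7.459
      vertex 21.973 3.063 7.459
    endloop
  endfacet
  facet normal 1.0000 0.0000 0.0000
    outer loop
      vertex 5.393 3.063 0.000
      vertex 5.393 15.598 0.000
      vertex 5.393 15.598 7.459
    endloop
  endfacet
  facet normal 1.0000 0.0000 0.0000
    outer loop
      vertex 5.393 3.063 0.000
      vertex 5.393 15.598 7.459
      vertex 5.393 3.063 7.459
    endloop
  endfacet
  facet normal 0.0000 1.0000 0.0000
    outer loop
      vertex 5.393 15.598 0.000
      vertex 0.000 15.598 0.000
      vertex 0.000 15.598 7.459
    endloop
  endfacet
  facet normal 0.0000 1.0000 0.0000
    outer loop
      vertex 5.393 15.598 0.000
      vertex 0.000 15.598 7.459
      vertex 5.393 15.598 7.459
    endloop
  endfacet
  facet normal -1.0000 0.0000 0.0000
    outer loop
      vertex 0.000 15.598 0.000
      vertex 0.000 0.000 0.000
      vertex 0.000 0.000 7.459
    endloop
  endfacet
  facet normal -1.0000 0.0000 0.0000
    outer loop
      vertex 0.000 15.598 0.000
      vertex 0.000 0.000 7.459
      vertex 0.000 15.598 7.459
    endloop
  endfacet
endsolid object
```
; perimeter-only toolpath
G21 ; units = mm
G90 ; absolute positioning
G28 ; home
; layer 1
G0 Z1.865
G0 X0.000 Y0.000
G1 X21.973 Y0.000
G1 X21.973 Y3.063
G1 X5.393 Y3.063
G1 X5.393 Y15.598
G1 X0.000 Y15.598
G1 X0.000 Y0.000
; layer 2
G0 Z3.729
G0 X0.000 Y0.000
G1 X21.973 Y0.000
G1 X21.973 Y3.063
G1 X5.393 Y3.063
G1 X5.393 Y15.598
G1 X0.000 Y15.598
G1 X0.000 Y0.000
; layer 3
G0 Z5.594
G0 X0.000 Y0.000
G1 X21.973 Y0.000
G1 X21.973 Y3.063
G1 X5.393 Y3.063
G1 X5.393 Y15.598
G1 X0.000 Y15.598
G1 X0.000 Y0.000
; layer 4
G0 Z7.459
G0 X0.000 Y0.000
G1 X21.973 Y0.000
G1 X21.973 Y3.063
G1 X5.393 Y3.063
G1 X5.393 Y15.598
G1 X0.000 Y15.598
G1 X0.000 Y0.000
M2 ; end

The solid is an L-shaped prism: outer 22 × 15.6 mm, arm thicknesses ≈ 3.06 mm (horizontal) and 5.39 mm (vertical), extruded 7.46 mm in z. Slicing at Δz = 1.865 mm — 4 equal slices spanning the solid's height, so layer i sits at z = i·h/4 — gives 4 non-empty perimeters. Each is a 6-segment closed polygon; G0 lifts to the layer z and rapids to the start vertex, then G1 traces the edges.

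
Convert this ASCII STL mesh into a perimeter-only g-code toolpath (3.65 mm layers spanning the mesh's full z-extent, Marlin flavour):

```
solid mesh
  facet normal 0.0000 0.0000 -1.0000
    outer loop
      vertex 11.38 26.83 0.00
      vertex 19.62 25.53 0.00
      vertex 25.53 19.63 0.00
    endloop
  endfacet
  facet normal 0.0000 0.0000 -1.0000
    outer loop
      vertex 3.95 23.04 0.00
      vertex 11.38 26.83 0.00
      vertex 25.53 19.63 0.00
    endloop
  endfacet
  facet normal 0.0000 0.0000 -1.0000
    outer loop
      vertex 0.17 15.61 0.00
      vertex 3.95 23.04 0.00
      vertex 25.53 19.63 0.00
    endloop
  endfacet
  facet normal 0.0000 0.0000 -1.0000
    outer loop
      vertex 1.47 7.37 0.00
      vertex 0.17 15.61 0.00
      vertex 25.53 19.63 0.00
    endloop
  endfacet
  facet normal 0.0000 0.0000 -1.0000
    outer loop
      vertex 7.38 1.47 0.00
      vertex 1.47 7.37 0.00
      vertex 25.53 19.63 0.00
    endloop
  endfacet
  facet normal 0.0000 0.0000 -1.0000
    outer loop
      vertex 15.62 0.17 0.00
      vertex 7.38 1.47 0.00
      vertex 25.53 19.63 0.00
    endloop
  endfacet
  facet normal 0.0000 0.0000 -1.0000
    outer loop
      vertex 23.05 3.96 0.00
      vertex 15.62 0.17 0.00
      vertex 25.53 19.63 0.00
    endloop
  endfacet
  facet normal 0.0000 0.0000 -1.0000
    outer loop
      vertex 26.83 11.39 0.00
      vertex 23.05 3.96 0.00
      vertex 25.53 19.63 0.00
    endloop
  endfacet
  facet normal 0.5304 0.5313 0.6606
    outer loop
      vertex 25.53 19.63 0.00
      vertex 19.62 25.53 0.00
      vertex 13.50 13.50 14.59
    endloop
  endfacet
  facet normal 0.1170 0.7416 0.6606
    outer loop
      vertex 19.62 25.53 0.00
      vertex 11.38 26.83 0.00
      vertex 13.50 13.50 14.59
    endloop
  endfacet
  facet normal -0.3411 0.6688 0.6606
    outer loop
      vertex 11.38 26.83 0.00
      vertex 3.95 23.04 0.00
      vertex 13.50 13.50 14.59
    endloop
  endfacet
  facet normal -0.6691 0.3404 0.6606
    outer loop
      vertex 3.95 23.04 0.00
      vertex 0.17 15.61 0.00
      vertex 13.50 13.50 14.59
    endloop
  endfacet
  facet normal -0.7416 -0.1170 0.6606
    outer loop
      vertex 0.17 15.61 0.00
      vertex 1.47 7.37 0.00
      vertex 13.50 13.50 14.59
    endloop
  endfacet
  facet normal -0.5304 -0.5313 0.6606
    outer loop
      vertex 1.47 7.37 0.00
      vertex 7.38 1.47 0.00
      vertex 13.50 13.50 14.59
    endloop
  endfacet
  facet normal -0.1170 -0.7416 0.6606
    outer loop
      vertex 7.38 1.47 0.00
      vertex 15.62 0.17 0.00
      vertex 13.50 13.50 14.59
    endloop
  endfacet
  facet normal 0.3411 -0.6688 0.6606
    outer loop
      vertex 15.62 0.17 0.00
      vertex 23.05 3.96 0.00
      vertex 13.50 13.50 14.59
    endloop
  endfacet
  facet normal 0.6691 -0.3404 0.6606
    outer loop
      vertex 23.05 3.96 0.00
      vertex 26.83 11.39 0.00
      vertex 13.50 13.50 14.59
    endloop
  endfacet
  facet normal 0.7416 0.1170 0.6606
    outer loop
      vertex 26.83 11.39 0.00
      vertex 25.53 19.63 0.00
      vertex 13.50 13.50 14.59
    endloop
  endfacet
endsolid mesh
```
; perimeter-only toolpath
G21 ; units = mm
G90 ; absolute positioning
G28 ; home
; layer 1
G0 Z3.65
G0 X22.52 Y18.10
G1 X18.09 Y22.52
G1 X11.91 Y23.50
G1 X6.34 Y20.66
G1 X3.50 Y15.08
G1 X4.48 Y8.90
G1 X8.91 Y4.48
G1 X15.09 Y3.50
G1 X20.66 Y6.34
G1 X23.50 Y11.92
G1 X22.52 Y18.10
; layer 2
G0 Z7.29
G0 X19.52 Y16.56
G1 X16.56 Y19.52
G1 X12.44 Y20.16
G1 X8.72 Y18.27
G1 X6.83 Y14.55
G1 X7.49 Y10.44
G1 X10.44 Y7.49
G1 X14.56 Y6.83
G1 X18.27 Y8.73
G1 X20.16 Y12.45
G1 X19.52 Y16.56
; layer 3
G0 Z10.94
G0 X16.51 Y15.03
G1 X15.03 Y16.51
G1 X12.97 Y16.83
G1 X11.11 Y15.89
G1 X10.17 Y14.03
G1 X10.49 Y11.97
G1 X11.97 Y10.49
G1 X14.03 Y10.17
G1 X15.89 Y11.11
G1 X16.83 Y12.97
G1 X16.51 Y15.03
M2 ; end

The solid is a regular 10-sided pyramid, base circumscribed radius ≈ 13.5 mm, apex at z ≈ 14.6 mm. Slicing at Δz = 3.65 mm — 4 equal slices spanning the solid's height, so layer i sits at z = i·h/4 — gives 3 non-empty perimeters. Each is a 10-segment closed polygon; G0 lifts to the layer z and rapids to the start vertex, then G1 traces the edges. The cross-section shrinks linearly with z (the slice at the apex is degenerate and omitted).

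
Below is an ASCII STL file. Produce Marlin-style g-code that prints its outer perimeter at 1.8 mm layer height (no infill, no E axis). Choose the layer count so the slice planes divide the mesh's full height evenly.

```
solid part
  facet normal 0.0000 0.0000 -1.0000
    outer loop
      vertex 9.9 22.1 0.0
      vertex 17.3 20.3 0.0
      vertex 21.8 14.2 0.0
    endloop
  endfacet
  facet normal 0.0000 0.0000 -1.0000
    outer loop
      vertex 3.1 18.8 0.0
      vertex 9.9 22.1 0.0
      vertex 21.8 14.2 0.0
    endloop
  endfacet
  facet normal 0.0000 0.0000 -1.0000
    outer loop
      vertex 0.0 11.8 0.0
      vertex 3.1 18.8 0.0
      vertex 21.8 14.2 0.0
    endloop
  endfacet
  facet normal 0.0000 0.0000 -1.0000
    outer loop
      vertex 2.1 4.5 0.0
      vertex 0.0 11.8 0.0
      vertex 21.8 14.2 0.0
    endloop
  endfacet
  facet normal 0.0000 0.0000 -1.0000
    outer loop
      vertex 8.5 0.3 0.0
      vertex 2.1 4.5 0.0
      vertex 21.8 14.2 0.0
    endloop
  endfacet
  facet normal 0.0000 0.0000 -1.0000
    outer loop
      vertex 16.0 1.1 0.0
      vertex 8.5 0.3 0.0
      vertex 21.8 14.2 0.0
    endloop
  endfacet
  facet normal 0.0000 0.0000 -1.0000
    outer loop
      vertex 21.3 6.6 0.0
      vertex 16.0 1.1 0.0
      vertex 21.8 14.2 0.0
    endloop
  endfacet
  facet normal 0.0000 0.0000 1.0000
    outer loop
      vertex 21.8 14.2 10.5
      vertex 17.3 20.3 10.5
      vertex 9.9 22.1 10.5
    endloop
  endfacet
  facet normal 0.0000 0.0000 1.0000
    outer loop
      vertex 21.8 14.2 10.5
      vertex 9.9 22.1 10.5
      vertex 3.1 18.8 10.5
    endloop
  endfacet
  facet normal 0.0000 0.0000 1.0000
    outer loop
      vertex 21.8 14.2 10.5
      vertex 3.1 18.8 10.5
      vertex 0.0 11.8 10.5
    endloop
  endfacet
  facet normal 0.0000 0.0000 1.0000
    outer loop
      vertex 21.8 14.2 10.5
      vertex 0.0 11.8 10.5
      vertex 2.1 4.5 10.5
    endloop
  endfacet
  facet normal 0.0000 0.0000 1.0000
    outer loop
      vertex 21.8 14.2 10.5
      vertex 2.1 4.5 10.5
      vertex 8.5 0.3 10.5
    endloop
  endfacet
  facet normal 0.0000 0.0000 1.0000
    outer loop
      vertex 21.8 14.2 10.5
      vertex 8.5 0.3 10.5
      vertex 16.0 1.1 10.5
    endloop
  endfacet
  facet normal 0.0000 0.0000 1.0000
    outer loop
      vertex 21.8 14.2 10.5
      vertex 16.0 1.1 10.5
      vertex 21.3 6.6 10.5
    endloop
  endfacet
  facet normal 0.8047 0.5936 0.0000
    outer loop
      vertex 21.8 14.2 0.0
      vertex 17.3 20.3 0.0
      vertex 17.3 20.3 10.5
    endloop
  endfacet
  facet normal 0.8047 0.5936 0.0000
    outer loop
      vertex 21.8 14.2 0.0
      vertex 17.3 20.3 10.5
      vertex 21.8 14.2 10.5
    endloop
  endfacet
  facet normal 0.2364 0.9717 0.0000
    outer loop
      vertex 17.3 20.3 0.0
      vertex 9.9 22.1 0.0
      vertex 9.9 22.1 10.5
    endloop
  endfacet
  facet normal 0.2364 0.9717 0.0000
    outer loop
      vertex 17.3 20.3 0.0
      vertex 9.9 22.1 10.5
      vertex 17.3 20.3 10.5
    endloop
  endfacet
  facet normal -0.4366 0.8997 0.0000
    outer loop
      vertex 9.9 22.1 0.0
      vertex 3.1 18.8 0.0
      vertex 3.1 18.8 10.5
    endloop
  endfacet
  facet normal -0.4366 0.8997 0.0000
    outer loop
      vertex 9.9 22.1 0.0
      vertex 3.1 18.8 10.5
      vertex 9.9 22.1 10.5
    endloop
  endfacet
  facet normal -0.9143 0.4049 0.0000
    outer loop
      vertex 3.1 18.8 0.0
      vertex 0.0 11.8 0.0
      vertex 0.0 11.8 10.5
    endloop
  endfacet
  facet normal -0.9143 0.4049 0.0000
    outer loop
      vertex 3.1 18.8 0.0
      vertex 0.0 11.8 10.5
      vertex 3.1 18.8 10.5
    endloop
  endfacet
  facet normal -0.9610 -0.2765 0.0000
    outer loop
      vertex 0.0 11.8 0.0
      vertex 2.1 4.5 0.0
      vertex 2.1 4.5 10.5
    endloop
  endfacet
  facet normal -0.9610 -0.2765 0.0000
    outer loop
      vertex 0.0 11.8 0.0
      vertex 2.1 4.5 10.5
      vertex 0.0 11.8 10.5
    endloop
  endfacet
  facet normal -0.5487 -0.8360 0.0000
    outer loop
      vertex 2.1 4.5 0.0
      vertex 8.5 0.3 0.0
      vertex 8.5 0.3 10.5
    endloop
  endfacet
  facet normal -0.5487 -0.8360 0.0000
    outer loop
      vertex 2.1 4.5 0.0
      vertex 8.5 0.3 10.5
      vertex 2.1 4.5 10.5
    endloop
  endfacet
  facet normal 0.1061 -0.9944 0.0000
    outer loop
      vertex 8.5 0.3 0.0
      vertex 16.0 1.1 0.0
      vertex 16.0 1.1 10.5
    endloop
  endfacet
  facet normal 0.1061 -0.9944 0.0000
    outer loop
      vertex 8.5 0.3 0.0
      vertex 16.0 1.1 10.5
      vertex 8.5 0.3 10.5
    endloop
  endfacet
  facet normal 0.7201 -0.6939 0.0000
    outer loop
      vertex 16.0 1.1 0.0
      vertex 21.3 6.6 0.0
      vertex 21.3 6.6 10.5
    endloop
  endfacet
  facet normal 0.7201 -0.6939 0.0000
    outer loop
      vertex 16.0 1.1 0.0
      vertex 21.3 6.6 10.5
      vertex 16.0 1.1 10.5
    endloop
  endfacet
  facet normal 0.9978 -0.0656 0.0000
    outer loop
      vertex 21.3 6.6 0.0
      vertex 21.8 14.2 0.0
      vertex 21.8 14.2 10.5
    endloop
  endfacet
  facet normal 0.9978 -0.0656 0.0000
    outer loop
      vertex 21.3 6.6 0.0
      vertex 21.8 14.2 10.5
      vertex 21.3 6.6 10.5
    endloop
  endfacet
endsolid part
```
; perimeter-only toolpath
G21 ; units = mm
G90 ; absolute positioning
G28 ; home
; layer 1
G0 Z1.8
G0 X21.8 Y14.2
G1 X17.3 Y20.3
G1 X9.9 Y22.1
G1 X3.1 Y18.8
G1 X0.0 Y11.8
G1 X2.1 Y4.5
G1 X8.5 Y0.3
G1 X16.0 Y1.1
G1 X21.3 Y6.6
G1 X21.8 Y14.2
; layer 2
G0 Z3.5
G0 X21.8 Y14.2
G1 X17.3 Y20.3
G1 X9.9 Y22.1
G1 X3.1 Y18.8
G1 X0.0 Y11.8
G1 X2.1 Y4.5
G1 X8.5 Y0.3
G1 X16.0 Y1.1
G1 X21.3 Y6.6
G1 X21.8 Y14.2
; layer 3
G0 Z5.2
G0 X21.8 Y14.2
G1 X17.3 Y20.3
G1 X9.9 Y22.1
G1 X3.1 Y18.8
G1 X0.0 Y11.8
G1 X2.1 Y4.5
G1 X8.5 Y0.3
G1 X16.0 Y1.1
G1 X21.3 Y6.6
G1 X21.8 Y14.2
; layer 4
G0 Z7.0
G0 X21.8 Y14.2
G1 X17.3 Y20.3
G1 X9.9 Y22.1
G1 X3.1 Y18.8
G1 X0.0 Y11.8
G1 X2.1 Y4.5
G1 X8.5 Y0.3
G1 X16.0 Y1.1
G1 X21.3 Y6.6
G1 X21.8 Y14.2
; layer 5
G0 Z8.8
G0 X21.8 Y14.2
G1 X17.3 Y20.3
G1 X9.9 Y22.1
G1 X3.1 Y18.8
G1 X0.0 Y11.8
G1 X2.1 Y4.5
G1 X8.5 Y0.3
G1 X16.0 Y1.1
G1 X21.3 Y6.6
G1 X21.8 Y14.2
; layer 6
G0 Z10.5
G0 X21.8 Y14.2
G1 X17.3 Y20.3
G1 X9.9 Y22.1
G1 X3.1 Y18.8
G1 X0.0 Y11.8
G1 X2.1 Y4.5
G1 X8.5 Y0.3
G1 X16.0 Y1.1
G1 X21.3 Y6.6
G1 X21.8 Y14.2
M2 ; end

The solid is a regular 9-sided prism (a cylinder approximated with 9 flat sides), circumscribed radius ≈ 11.1 mm, height ≈ 10.5 mm. Slicing at Δz = 1.8 mm — 6 equal slices spanning the solid's height, so layer i sits at z = i·h/6 — gives 6 non-empty perimeters. Each is a 9-segment closed polygon; G0 lifts to the layer z and rapids to the start vertex, then G1 traces the edges.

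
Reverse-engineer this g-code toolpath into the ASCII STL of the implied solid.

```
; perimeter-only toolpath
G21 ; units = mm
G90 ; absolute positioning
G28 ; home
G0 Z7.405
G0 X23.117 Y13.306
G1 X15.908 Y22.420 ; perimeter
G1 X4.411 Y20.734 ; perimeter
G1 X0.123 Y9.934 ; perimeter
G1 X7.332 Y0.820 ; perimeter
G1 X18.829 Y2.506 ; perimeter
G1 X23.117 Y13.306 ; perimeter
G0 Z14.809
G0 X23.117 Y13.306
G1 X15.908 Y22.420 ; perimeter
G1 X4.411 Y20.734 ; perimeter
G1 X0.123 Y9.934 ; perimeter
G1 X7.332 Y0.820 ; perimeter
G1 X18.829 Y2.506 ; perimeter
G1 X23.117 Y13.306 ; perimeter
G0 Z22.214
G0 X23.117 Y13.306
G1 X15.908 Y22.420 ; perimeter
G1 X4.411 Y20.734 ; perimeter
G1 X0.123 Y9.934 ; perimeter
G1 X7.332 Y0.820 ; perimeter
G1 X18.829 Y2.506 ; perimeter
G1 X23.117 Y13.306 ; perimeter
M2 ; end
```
solid part
  facet normal 0.0000 0.0000 -1.0000
    outer loop
      vertex 4.411 20.734 0.000
      vertex 15.908 22.420 0.000
      vertex 23.117 13.306 0.000
    endloop
  endfacet
  facet normal 0.0000 0.0000 -1.0000
    outer loop
      vertex 0.123 9.934 0.000
      vertex 4.411 20.734 0.000
      vertex 23.117 13.306 0.000
    endloop
  endfacet
  facet normal 0.0000 0.0000 -1.0000
    outer loop
      vertex 7.332 0.820 0.000
      vertex 0.123 9.934 0.000
      vertex 23.117 13.306 0.000
    endloop
  endfacet
  facet normal 0.0000 0.0000 -1.0000
    outer loop
      vertex 18.829 2.506 0.000
      vertex 7.332 0.820 0.000
      vertex 23.117 13.306 0.000
    endloop
  endfacet
  facet normal 0.0000 0.0000 1.0000
    outer loop
      vertex 23.117 13.306 22.214
      vertex 15.908 22.420 22.214
      vertex 4.411 20.734 22.214
    endloop
  endfacet
  facet normal 0.0000 0.0000 1.0000
    outer loop
      vertex 23.117 13.306 22.214
      vertex 4.411 20.734 22.214
      vertex 0.123 9.934 22.214
    endloop
  endfacet
  facet normal 0.0000 0.0000 1.0000
    outer loop
      vertex 23.117 13.306 22.214
      vertex 0.123 9.934 22.214
      vertex 7.332 0.820 22.214
    endloop
  endfacet
  facet normal 0.0000 0.0000 1.0000
    outer loop
      vertex 23.117 13.306 22.214
      vertex 7.332 0.820 22.214
      vertex 18.829 2.506 22.214
    endloop
  endfacet
  facet normal 0.7843 0.6204 0.0000
    outer loop
      vertex 23.117 13.306 0.000
      vertex 15.908 22.420 0.000
      vertex 15.908 22.420 22.214
    endloop
  endfacet
  facet normal 0.7843 0.6204 0.0000
    outer loop
      vertex 23.117 13.306 0.000
      vertex 15.908 22.420 22.214
      vertex 23.117 13.306 22.214
    endloop
  endfacet
  facet normal -0.1451 0.9894 0.0000
    outer loop
      vertex 15.908 22.420 0.000
      vertex 4.411 20.734 0.000
      vertex 4.411 20.734 22.214
    endloop
  endfacet
  facet normal -0.1451 0.9894 0.0000
    outer loop
      vertex 15.908 22.420 0.000
      vertex 4.411 20.734 22.214
      vertex 15.908 22.420 22.214
    endloop
  endfacet
  facet normal -0.9294 0.3690 0.0000
    outer loop
      vertex 4.411 20.734 0.000
      vertex 0.123 9.934 0.000
      vertex 0.123 9.934 22.214
    endloop
  endfacet
  facet normal -0.9294 0.3690 0.0000
    outer loop
      vertex 4.411 20.734 0.000
      vertex 0.123 9.934 22.214
      vertex 4.411 20.734 22.214
    endloop
  endfacet
  facet normal -0.7843 -0.6204 0.0000
    outer loop
      vertex 0.123 9.934 0.000
      vertex 7.332 0.820 0.000
      vertex 7.332 0.820 22.214
    endloop
  endfacet
  facet normal -0.7843 -0.6204 0.0000
    outer loop
      vertex 0.123 9.934 0.000
      vertex 7.332 0.820 22.214
      vertex 0.123 9.934 22.214
    endloop
  endfacet
  facet normal 0.1451 -0.9894 0.0000
    outer loop
      vertex 7.332 0.820 0.000
      vertex 18.829 2.506 0.000
      vertex 18.829 2.506 22.214
    endloop
  endfacet
  facet normal 0.1451 -0.9894 0.0000
    outer loop
      vertex 7.332 0.820 0.000
      vertex 18.829 2.506 22.214
      vertex 7.332 0.820 22.214
    endloop
  endfacet
  facet normal 0.9294 -0.3690 0.0000
    outer loop
      vertex 18.829 2.506 0.000
      vertex 23.117 13.306 0.000
      vertex 23.117 13.306 22.214
    endloop
  endfacet
  facet normal 0.9294 -0.3690 0.0000
    outer loop
      vertex 18.829 2.506 0.000
      vertex 23.117 13.306 22.214
      vertex 18.829 2.506 22.214
    endloop
  endfacet
endsolid part

The G0 Z moves step by Δz≈7.405 mm. Every layer's G1 loop is the same polygon, so the solid is a straight extrusion of it from z=0 to z≈22.2. Closing with flat bottom and top caps and triangulating gives 20 facets — a regular 6-sided prism (a cylinder approximated with 6 flat sides), circumscribed radius ≈ 11.6 mm, height ≈ 22.2 mm.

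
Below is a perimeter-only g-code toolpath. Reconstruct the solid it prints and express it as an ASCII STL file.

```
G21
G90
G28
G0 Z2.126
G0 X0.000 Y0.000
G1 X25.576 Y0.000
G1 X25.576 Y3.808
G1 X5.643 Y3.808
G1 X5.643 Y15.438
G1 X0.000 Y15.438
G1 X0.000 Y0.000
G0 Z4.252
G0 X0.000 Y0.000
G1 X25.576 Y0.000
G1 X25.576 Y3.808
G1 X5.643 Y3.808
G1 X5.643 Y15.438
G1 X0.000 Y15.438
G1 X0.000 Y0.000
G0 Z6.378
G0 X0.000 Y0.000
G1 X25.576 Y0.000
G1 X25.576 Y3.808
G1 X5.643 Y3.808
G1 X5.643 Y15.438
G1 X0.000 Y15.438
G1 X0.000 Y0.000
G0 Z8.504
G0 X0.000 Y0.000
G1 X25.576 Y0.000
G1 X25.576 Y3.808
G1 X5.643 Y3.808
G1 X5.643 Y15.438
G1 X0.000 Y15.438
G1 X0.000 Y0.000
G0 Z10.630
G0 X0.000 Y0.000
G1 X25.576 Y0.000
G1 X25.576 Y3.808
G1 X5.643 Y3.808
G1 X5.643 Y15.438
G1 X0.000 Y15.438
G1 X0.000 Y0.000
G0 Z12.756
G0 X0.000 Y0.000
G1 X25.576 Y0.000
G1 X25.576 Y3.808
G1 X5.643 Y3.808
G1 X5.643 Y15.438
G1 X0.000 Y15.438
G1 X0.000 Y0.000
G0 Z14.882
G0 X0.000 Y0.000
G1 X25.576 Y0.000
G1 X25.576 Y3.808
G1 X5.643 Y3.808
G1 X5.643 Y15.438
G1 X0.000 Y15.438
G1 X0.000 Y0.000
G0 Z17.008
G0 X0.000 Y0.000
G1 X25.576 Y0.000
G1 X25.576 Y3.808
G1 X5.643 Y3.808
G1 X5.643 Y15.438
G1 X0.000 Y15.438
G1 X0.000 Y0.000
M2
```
solid part
  facet normal 0.0000 0.0000 -1.0000
    outer loop
      vertex 25.576 3.808 0.000
      vertex 25.576 0.000 0.000
      vertex 0.000 0.000 0.000
    endloop
  endfacet
  facet normal 0.0000 0.0000 -1.0000
    outer loop
      vertex 5.643 3.808 0.000
      vertex 25.576 3.808 0.000
      vertex 0.000 0.000 0.000
    endloop
  endfacet
  facet normal 0.0000 0.0000 -1.0000
    outer loop
      vertex 5.643 15.438 0.000
      vertex 5.643 3.808 0.000
      vertex 0.000 0.000 0.000
    endloop
  endfacet
  facet normal 0.0000 0.0000 -1.0000
    outer loop
      vertex 0.000 15.438 0.000
      vertex 5.643 15.438 0.000
      vertex 0.000 0.000 0.000
    endloop
  endfacet
  facet normal 0.0000 0.0000 1.0000
    outer loop
      vertex 0.000 0.000 17.008
      vertex 25.576 0.000 17.008
      vertex 25.576 3.808 17.008
    endloop
  endfacet
  facet normal 0.0000 0.0000 1.0000
    outer loop
      vertex 0.000 0.000 17.008
      vertex 25.576 3.808 17.008
      vertex 5.643 3.808 17.008
    endloop
  endfacet
  facet normal 0.0000 0.0000 1.0000
    outer loop
      vertex 0.000 0.000 17.008
      vertex 5.643 3.808 17.008
      vertex 5.643 15.438 17.008
    endloop
  endfacet
  facet normal 0.0000 0.0000 1.0000
    outer loop
      vertex 0.000 0.000 17.008
      vertex 5.643 15.438 17.008
      vertex 0.000 15.438 17.008
    endloop
  endfacet
  facet normal 0.0000 -1.0000 0.0000
    outer loop
      vertex 0.000 0.000 0.000
      vertex 25.576 0.000 0.000
      vertex 25.576 0.000 17.008
    endloop
  endfacet
  facet normal 0.0000 -1.0000 0.0000
    outer loop
      vertex 0.000 0.000 0.000
      vertex 25.576 0.000 17.008
      vertex 0.000 0.000 17.008
    endloop
  endfacet
  facet normal 1.0000 0.0000 0.0000
    outer loop
      vertex 25.576 0.000 0.000
      vertex 25.576 3.808 0.000
      vertex 25.576 3.808 17.008
    endloop
  endfacet
  facet normal 1.0000 0.0000 0.0000
    outer loop
      vertex 25.576 0.000 0.000
      vertex 25.576 3.808 17.008
      vertex 25.576 0.000 17.008
    endloop
  endfacet
  facet normal 0.0000 1.0000 0.0000
    outer loop
      vertex 25.576 3.808 0.000
      vertex 5.643 3.808 0.000
      vertex 5.643 3.808 17.008
    endloop
  endfacet
  facet normal 0.0000 1.0000 0.0000
    outer loop
      vertex 25.576 3.808 0.000
      vertex 5.643 3.808 17.008
      vertex 25.576 3.808 17.008
    endloop
  endfacet
  facet normal 1.0000 0.0000 0.0000
    outer loop
      vertex 5.643 3.808 0.000
      vertex 5.643 15.438 0.000
      vertex 5.643 15.438 17.008
    endloop
  endfacet
  facet normal 1.0000 0.0000 0.0000
    outer loop
      vertex 5.643 3.808 0.000
      vertex 5.643 15.438 17.008
      vertex 5.643 3.808 17.008
    endloop
  endfacet
  facet normal 0.0000 1.0000 0.0000
    outer loop
      vertex 5.643 15.438 0.000
      vertex 0.000 15.438 0.000
      vertex 0.000 15.438 17.008
    endloop
  endfacet
  facet normal 0.0000 1.0000 0.0000
    outer loop
      vertex 5.643 15.438 0.000
      vertex 0.000 15.438 17.008
      vertex 5.643 15.438 17.008
    endloop
  endfacet
  facet normal -1.0000 0.0000 0.0000
    outer loop
      vertex 0.000 15.438 0.000
      vertex 0.000 0.000 0.000
      vertex 0.000 0.000 17.008
    endloop
  endfacet
  facet normal -1.0000 0.0000 0.0000
    outer loop
      vertex 0.000 15.438 0.000
      vertex 0.000 0.000 17.008
      vertex 0.000 15.438 17.008
    endloop
  endfacet
endsolid part

The G0 Z moves step by Δz≈2.126 mm. Every layer's G1 loop is the same polygon, so the solid is a straight extrusion of it from z=0 to z≈17. Closing with flat bottom and top caps and triangulating gives 20 facets — an L-shaped prism: outer 25.6 × 15.4 mm, arm thicknesses ≈ 3.81 mm (horizontal) and 5.64 mm (vertical), extruded 17 mm in z.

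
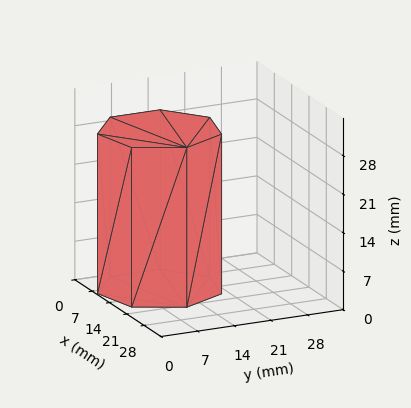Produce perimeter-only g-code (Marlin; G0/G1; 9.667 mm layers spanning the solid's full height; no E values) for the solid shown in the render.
Reading the render: the shape is a regular 7-sided prism (a cylinder approximated with 7 flat sides), circumscribed radius ≈ 11 mm, height ≈ 29 mm (dimensions read to the nearest mm from the axis ticks). For the g-code, the solid's height is divided into equal slices at the stated Δz and each level perimeter traced with G1 moves after a G0 lift.

; perimeter-only toolpath
G21 ; units = mm
G90 ; absolute positioning
G28 ; home
; layer 1
G0 Z9.667
G0 X22.000 Y11.000
G1 X17.858 Y19.600
G1 X8.552 Y21.724
G1 X1.089 Y15.773
G1 X1.089 Y6.227
G1 X8.552 Y0.276
G1 X17.858 Y2.400
G1 X22.000 Y11.000
; layer 2
G0 Z19.333
G0 X22.000 Y11.000
G1 X17.858 Y19.600
G1 X8.552 Y21.724
G1 X1.089 Y15.773
G1 X1.089 Y6.227
G1 X8.552 Y0.276
G1 X17.858 Y2.400
G1 X22.000 Y11.000
; layer 3
G0 Z29.000
G0 X22.000 Y11.000
G1 X17.858 Y19.600
G1 X8.552 Y21.724
G1 X1.089 Y15.773
G1 X1.089 Y6.227
G1 X8.552 Y0.276
G1 X17.858 Y2.400
G1 X22.000 Y11.000
M2 ; end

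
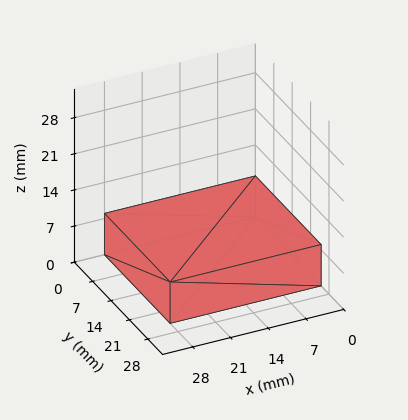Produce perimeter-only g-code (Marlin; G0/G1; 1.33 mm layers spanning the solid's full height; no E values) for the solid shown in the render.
Reading the render: the shape is a rectangular box, roughly 28 × 25 mm footprint and 8 mm tall (dimensions read to the nearest mm from the axis ticks). For the g-code, the solid's height is divided into equal slices at the stated Δz and each level perimeter traced with G1 moves after a G0 lift.

; perimeter-only toolpath
G21 ; units = mm
G90 ; absolute positioning
G28 ; home
; layer 1
G0 Z1.33
G0 X0.00 Y0.00
G1 X28.00 Y0.00
G1 X28.00 Y25.00
G1 X0.00 Y25.00
G1 X0.00 Y0.00
; layer 2
G0 Z2.67
G0 X0.00 Y0.00
G1 X28.00 Y0.00
G1 X28.00 Y25.00
G1 X0.00 Y25.00
G1 X0.00 Y0.00
; layer 3
G0 Z4.00
G0 X0.00 Y0.00
G1 X28.00 Y0.00
G1 X28.00 Y25.00
G1 X0.00 Y25.00
G1 X0.00 Y0.00
; layer 4
G0 Z5.33
G0 X0.00 Y0.00
G1 X28.00 Y0.00
G1 X28.00 Y25.00
G1 X0.00 Y25.00
G1 X0.00 Y0.00
; layer 5
G0 Z6.67
G0 X0.00 Y0.00
G1 X28.00 Y0.00
G1 X28.00 Y25.00
G1 X0.00 Y25.00
G1 X0.00 Y0.00
; layer 6
G0 Z8.00
G0 X0.00 Y0.00
G1 X28.00 Y0.00
G1 X28.00 Y25.00
G1 X0.00 Y25.00
G1 X0.00 Y0.00
M2 ; end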